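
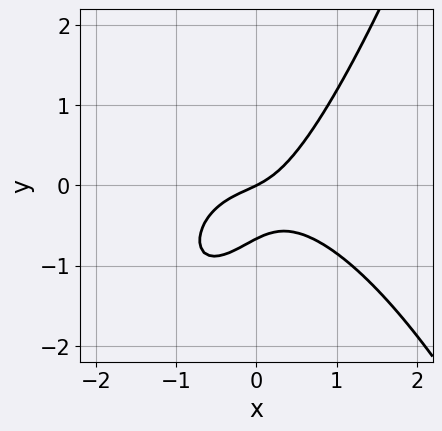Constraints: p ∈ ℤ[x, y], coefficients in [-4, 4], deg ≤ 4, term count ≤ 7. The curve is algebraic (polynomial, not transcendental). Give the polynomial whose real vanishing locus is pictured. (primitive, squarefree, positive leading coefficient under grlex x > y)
2*x^3 + 3*x*y - 3*y^2 + x - 2*y

Degree: no degree-2 curve has this shape, so deg p = 3.
From the axis intercepts and sections: it meets the y-axis at y = 0 (among the integer gridlines); one x-axis crossing is at x = 0.
Together with the visible shape, these determine p as stated.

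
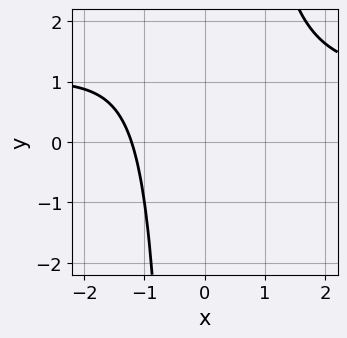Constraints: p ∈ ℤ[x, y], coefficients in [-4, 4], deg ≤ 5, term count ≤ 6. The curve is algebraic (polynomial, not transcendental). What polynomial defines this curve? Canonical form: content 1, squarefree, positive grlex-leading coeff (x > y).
x^3*y - x^3 - x - 3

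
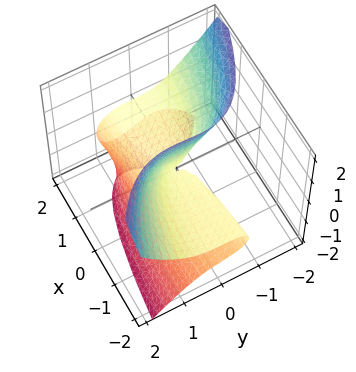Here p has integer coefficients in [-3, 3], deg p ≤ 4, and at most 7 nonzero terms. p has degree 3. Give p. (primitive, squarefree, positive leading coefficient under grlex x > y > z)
(a) Degree: a generic line meets the surface in up to 3 points, so deg p = 3.
(b) From the axis intercepts and sections: it meets the y-axis at y = 0 (among the integer gridlines); every point of the x-axis in the box is on the surface; one z-axis crossing is at z = 0.
(c) Together with the visible shape, these determine p as stated.

x*y*z + 3*x*z^2 + 3*y^3 + z^3 + 3*x*z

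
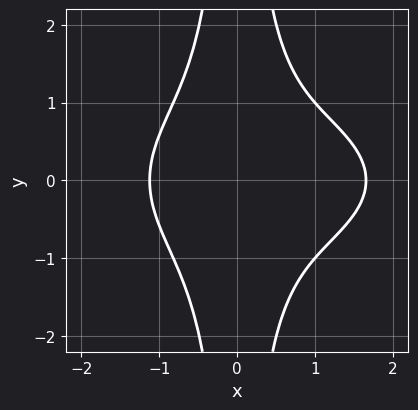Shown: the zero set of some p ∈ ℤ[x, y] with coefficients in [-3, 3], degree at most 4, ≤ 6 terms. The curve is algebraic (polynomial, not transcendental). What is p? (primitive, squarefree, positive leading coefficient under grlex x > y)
x^4 + 3*x^2*y^2 - x^3 - 3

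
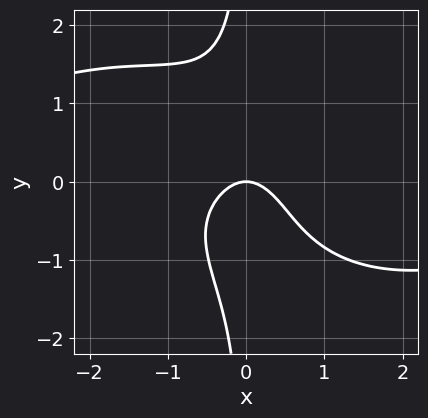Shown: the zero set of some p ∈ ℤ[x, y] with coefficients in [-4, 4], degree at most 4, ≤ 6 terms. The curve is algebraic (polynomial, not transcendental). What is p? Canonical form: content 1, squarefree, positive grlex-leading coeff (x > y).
x^3*y + x^2*y^2 + 2*x*y^3 + 3*x^2 + 2*y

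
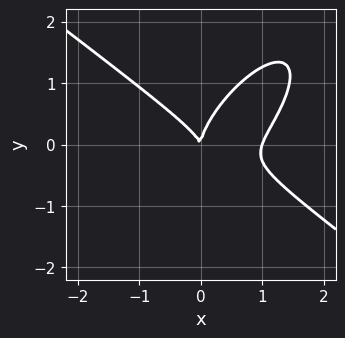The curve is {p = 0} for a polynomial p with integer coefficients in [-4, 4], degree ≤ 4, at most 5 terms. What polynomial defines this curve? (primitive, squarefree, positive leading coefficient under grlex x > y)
Degree: no degree-2 curve has this shape, so deg p = 3.
Reading off the gridlines: it meets the y-axis at y = 0 (among the integer gridlines); the x-axis gridline crossings are at x ∈ {0, 1}.
Fitting integer coefficients to these (and the overall shape) gives p.

3*x^3 - 3*x*y^2 + 3*y^3 - 3*x^2 - x*y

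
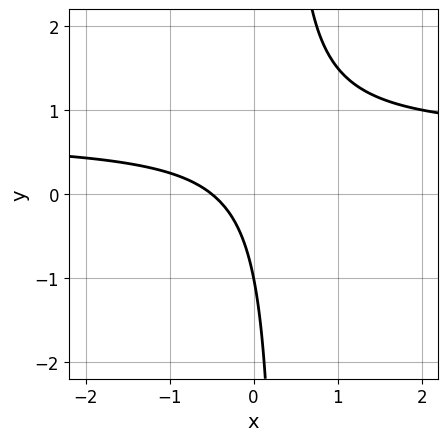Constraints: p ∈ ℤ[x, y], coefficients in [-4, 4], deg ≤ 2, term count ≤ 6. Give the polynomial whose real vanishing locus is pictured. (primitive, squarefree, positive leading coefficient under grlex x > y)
3*x*y - 2*x - y - 1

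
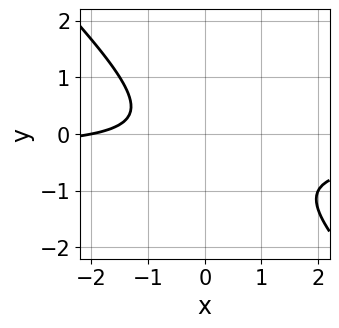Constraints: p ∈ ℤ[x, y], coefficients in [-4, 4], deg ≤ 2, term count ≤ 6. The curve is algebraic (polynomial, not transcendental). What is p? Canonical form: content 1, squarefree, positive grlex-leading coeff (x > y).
3*x*y + 3*y^2 + x + y + 2

deg p = 2.
From the visible intercepts: it crosses the x-axis at the gridline x = -2; it misses every integer gridline on the y-axis.
Putting this together gives p.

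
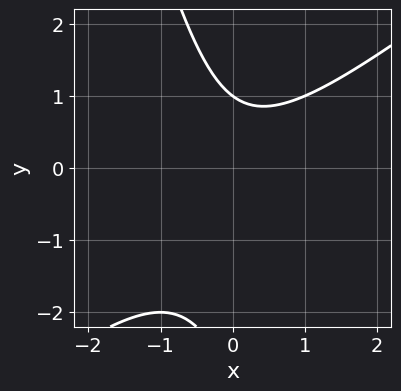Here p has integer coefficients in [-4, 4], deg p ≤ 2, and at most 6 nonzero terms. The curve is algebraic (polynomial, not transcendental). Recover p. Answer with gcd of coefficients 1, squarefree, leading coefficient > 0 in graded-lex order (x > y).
(a) Degree: no degree-1 curve has this shape, so deg p = 2.
(b) Against the integer gridlines: one y-axis crossing is at y = 1; it misses every integer gridline on the x-axis.
(c) Assembling these constraints gives the stated polynomial.

3*x^2 - 3*x*y - y^2 - 2*y + 3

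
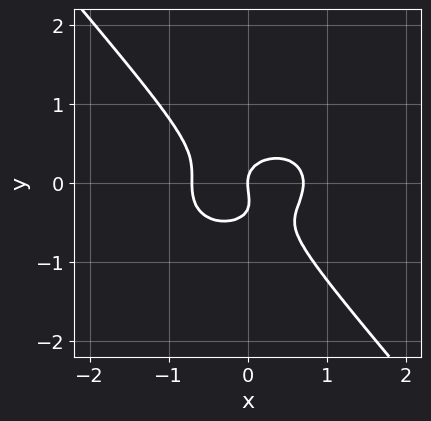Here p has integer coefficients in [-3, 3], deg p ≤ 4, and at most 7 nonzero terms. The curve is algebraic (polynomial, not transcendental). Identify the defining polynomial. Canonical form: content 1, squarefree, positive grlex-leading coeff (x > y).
2*x^3 + 2*x*y^2 + 3*y^3 + y^2 - x

First, deg p = 3. A generic line meets the curve in up to 3 points.
Next, checking where it meets the axes: one x-axis crossing is at x = 0; one y-axis crossing is at y = 0.
Finally, together with the visible shape, these determine p as stated.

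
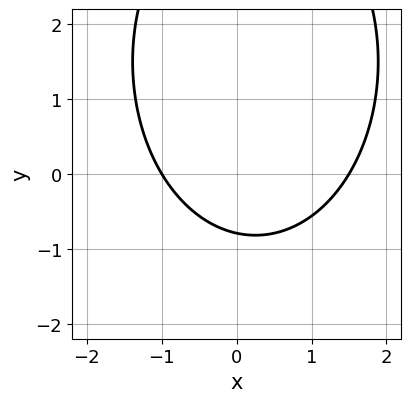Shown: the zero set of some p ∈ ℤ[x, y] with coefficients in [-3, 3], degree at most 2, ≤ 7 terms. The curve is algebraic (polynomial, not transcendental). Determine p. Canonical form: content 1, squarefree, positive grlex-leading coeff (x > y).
2*x^2 + y^2 - x - 3*y - 3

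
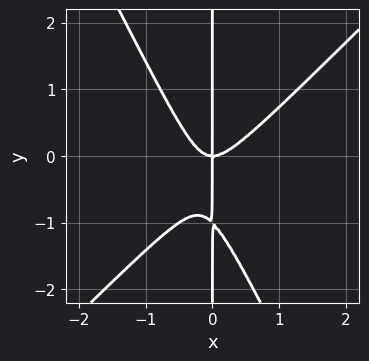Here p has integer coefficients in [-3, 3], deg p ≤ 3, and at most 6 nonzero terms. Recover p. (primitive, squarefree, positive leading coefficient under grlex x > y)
2*x^3 - x^2*y - x*y^2 - x*y

1. deg p = 3. The shape is more complex than any degree-2 curve.
2. Reading off the gridlines: the visible y-axis segment lies entirely on the curve; it meets the x-axis at x = 0 (among the integer gridlines).
3. Together with the visible shape, these determine p as stated.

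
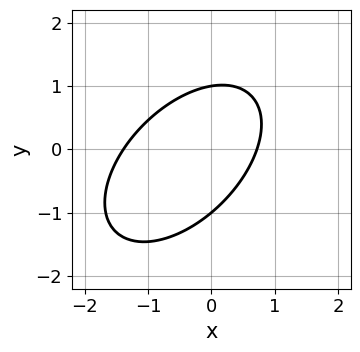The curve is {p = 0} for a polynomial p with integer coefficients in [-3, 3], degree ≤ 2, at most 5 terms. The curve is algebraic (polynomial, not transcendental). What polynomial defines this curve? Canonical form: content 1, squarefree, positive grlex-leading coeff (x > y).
The degree is 2 — the shape is more complex than any degree-1 curve.
Reading off the gridlines: the y-axis gridline crossings are at y ∈ {-1, 1}.
Together with the visible shape, these determine p as stated.

3*x^2 - 3*x*y + 3*y^2 + 2*x - 3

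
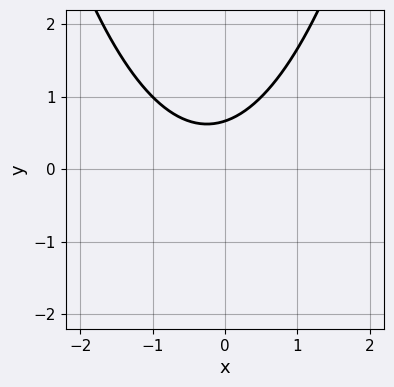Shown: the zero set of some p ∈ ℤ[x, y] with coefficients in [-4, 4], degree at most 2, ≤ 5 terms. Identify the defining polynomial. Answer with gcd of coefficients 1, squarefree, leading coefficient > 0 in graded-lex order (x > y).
2*x^2 + x - 3*y + 2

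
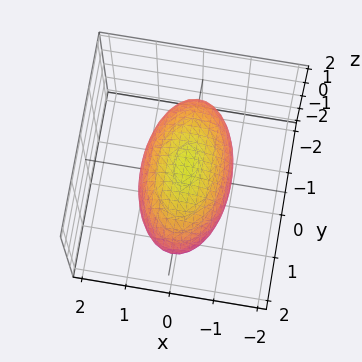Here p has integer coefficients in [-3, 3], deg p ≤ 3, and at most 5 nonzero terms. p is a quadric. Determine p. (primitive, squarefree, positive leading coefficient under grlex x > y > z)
(a) The degree is 2 — a closed, bounded, convex surface; a quadric.
(b) Symmetries: the y ↦ −y reflection is a symmetry, so y appears only in even powers; it's symmetric under x → −x, forcing even powers of x; mirror symmetry z ↦ −z ⇒ only even powers of z.
(c) Checking where it meets the axes: among the integer gridlines, it crosses the z-axis at z ∈ {-1, 1}; among the integer gridlines, it crosses the x-axis at x ∈ {-1, 1}.
(d) Assembling these constraints gives the stated polynomial.

3*x^2 + y^2 + 3*z^2 - 3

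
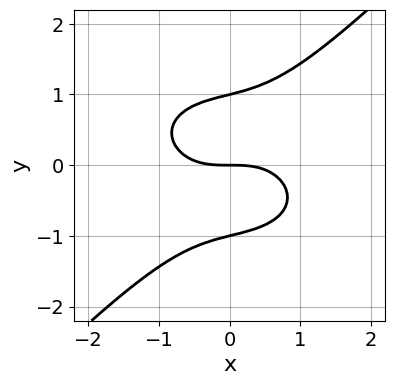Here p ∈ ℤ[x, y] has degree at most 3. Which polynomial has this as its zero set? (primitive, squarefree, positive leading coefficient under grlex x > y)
The degree is 3 — no degree-2 curve has this shape.
Checking where it meets the axes: it crosses the x-axis at the gridline x = 0; the y-axis gridline crossings are at y ∈ {-1, 0, 1}.
These observations pin down the coefficients.

x^3 + x*y^2 - 2*y^3 + 2*y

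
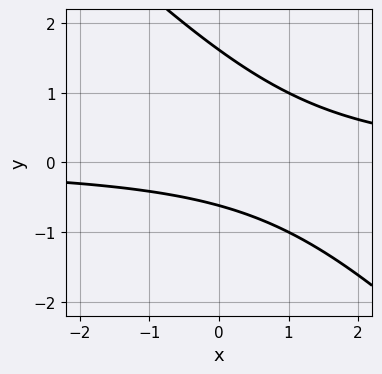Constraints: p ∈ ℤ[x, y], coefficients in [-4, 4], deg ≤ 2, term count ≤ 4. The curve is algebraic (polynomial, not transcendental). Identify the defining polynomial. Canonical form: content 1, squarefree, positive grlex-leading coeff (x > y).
x*y + y^2 - y - 1

The degree is 2 — no degree-1 curve has this shape.
Observable constraints: it misses every integer gridline on the x-axis.
The integer polynomial consistent with all of this is the stated p.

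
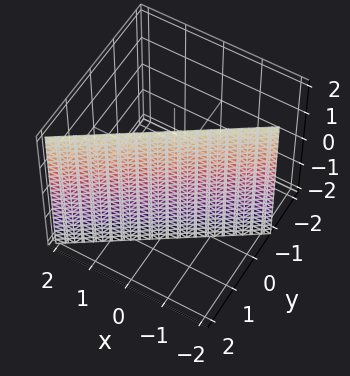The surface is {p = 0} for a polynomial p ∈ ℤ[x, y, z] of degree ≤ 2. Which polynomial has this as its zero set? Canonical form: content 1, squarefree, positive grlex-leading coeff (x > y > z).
(a) deg p = 1. Every cross-section is a straight line — this is a plane.
(b) Observable constraints: the surface avoids every integer z-axis point in the box; it meets the x-axis at x = -1 (among the integer gridlines).
(c) These observations pin down the coefficients.

2*x - 3*y + 2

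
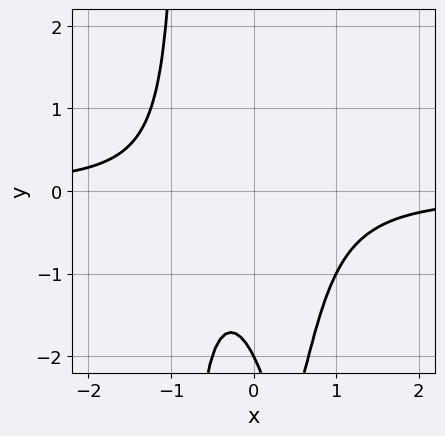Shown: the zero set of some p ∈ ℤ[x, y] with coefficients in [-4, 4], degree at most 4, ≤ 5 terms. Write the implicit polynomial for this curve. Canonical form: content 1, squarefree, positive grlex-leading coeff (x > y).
1. deg p = 4. The shape is more complex than any degree-3 curve.
2. Reading off the gridlines: it crosses the y-axis at the gridline y = -2; it misses every integer gridline on the x-axis.
3. Fitting integer coefficients to these (and the overall shape) gives p.

3*x^3*y + x^2 - x*y + y + 2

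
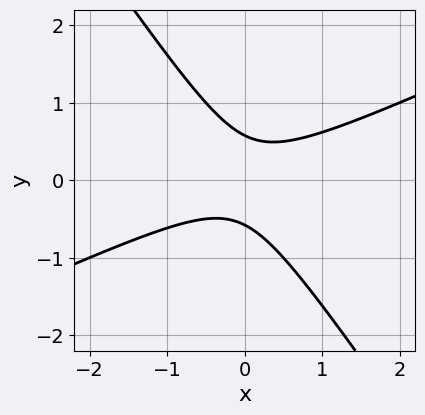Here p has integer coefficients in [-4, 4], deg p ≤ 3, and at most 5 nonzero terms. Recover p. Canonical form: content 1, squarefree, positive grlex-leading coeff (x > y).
2*x^2 - 3*x*y - 3*y^2 + 1

(a) The degree is 2 — a generic line meets the curve in up to 2 points.
(b) Observable constraints: it misses every integer gridline on the x-axis.
(c) Solving for integer coefficients yields p as stated.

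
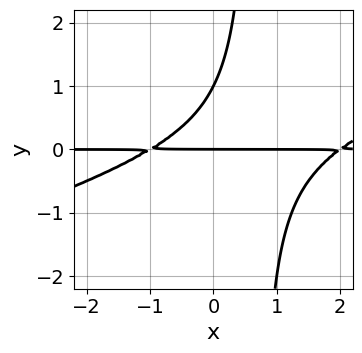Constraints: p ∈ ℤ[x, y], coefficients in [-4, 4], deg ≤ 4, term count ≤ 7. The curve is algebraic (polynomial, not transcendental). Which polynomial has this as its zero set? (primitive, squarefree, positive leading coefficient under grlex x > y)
(a) The degree is 3 — the shape is more complex than any degree-2 curve.
(b) From the axis intercepts and sections: among the integer gridlines, it crosses the y-axis at y ∈ {0, 1}; the visible x-axis segment lies entirely on the curve.
(c) The integer polynomial consistent with all of this is the stated p.

x^2*y - 3*x*y^2 - x*y + 2*y^2 - 2*y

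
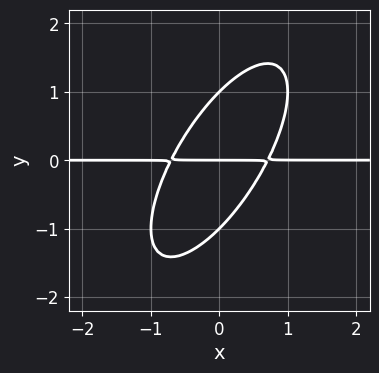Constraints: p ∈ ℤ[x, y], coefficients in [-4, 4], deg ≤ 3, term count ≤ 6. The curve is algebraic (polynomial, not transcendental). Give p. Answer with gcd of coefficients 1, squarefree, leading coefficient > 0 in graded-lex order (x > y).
(a) The degree is 3 — no degree-2 curve has this shape.
(b) From the visible intercepts: the y-axis gridline crossings are at y ∈ {-1, 0, 1}; the visible x-axis segment lies entirely on the curve.
(c) Fitting integer coefficients to these (and the overall shape) gives p.

2*x^2*y - 2*x*y^2 + y^3 - y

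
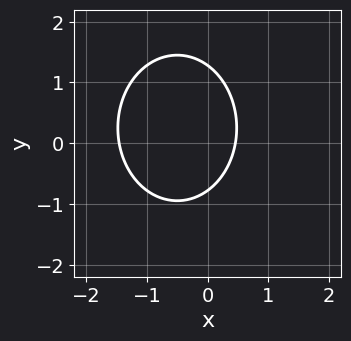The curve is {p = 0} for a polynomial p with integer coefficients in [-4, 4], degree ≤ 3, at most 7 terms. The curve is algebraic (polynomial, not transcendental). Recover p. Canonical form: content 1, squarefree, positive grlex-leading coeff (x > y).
3*x^2 + 2*y^2 + 3*x - y - 2

1. deg p = 2. A generic line meets the curve in up to 2 points.
2. Matching integer coefficients to the picture gives p.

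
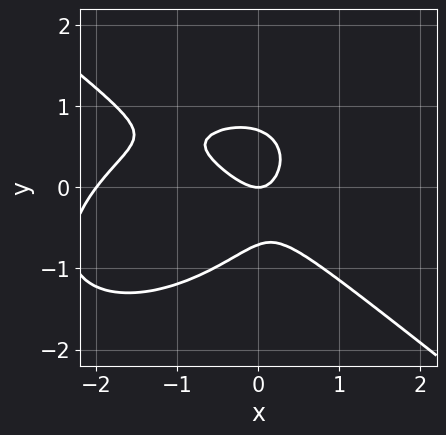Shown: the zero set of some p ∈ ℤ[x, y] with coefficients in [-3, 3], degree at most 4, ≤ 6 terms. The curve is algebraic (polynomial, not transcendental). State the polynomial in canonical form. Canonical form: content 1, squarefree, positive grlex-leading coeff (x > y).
x^3 + 2*y^3 + 2*x^2 + x*y - y

(a) Degree: the shape is more complex than any degree-2 curve, so deg p = 3.
(b) From the axis intercepts and sections: the x-axis gridline crossings are at x ∈ {-2, 0}; it crosses the y-axis at the gridline y = 0.
(c) Together with the visible shape, these determine p as stated.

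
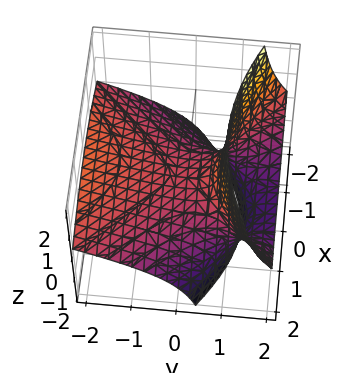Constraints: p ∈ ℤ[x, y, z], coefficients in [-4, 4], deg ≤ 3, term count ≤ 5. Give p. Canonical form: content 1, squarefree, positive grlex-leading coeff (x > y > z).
First, the degree is 2 — a generic line meets the surface in up to 2 points.
Next, observable constraints: it meets the y-axis at y = 0 (among the integer gridlines); it meets the z-axis at z = 0 (among the integer gridlines); it crosses the x-axis at the gridline x = 0.
Finally, assembling these constraints gives the stated polynomial.

x^2 - y^2 - 3*y*z + 3*z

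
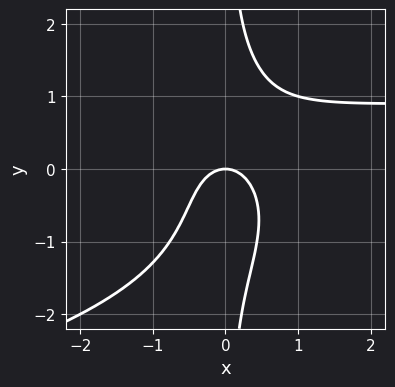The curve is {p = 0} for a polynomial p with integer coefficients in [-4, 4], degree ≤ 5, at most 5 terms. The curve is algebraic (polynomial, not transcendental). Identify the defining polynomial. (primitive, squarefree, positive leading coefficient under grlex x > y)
2*x*y^3 + 3*x^2*y - 3*x^2 - 2*y

The degree is 4 — a generic line meets the curve in up to 4 points.
Checking where it meets the axes: it meets the y-axis at y = 0 (among the integer gridlines); one x-axis crossing is at x = 0.
Fitting integer coefficients to these (and the overall shape) gives p.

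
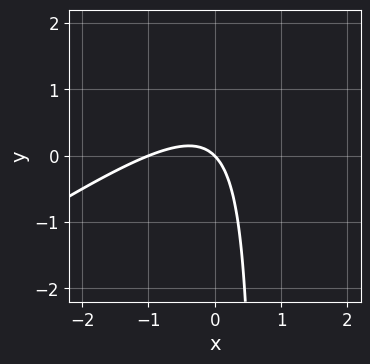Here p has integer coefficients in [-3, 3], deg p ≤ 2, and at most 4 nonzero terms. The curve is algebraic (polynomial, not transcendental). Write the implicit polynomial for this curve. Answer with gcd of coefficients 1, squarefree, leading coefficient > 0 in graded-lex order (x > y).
The degree is 2 — a generic line meets the curve in up to 2 points.
Checking where it meets the axes: one y-axis crossing is at y = 0; the x-axis gridline crossings are at x ∈ {-1, 0}.
Fitting integer coefficients to these (and the overall shape) gives p.

2*x^2 - 3*x*y + 2*x + 2*y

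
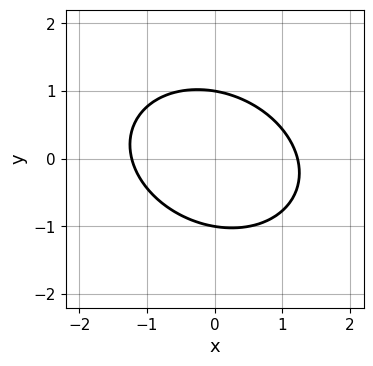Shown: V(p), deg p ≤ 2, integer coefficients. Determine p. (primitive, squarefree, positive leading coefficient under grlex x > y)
First, degree: the shape is more complex than any degree-1 curve, so deg p = 2.
Then, observable constraints: among the integer gridlines, it crosses the y-axis at y ∈ {-1, 1}.
Finally, matching integer coefficients to the picture gives p.

2*x^2 + x*y + 3*y^2 - 3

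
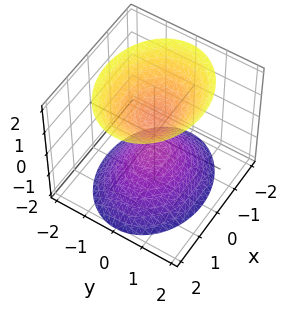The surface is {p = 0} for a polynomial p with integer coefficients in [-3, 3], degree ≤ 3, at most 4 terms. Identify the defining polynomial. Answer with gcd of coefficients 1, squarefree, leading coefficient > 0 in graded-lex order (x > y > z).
2*x^2 + 3*y^2 - 2*z^2 + 1

There are 2 components. Treating them together as one polynomial.
The degree is 2 — two sheets facing apart; a quadric.
Symmetries: mirror symmetry y ↦ −y ⇒ only even powers of y; mirror symmetry x ↦ −x ⇒ only even powers of x; it's symmetric under z → −z, forcing even powers of z.
From the visible intercepts: it misses every integer gridline on the y-axis; no x-intercept at any integer in the box.
Fitting integer coefficients to these (and the overall shape) gives p.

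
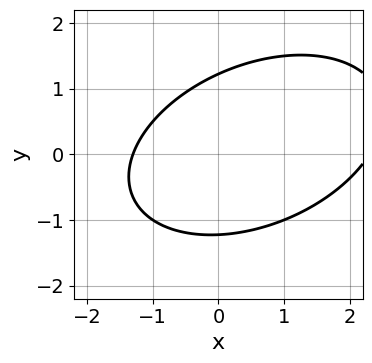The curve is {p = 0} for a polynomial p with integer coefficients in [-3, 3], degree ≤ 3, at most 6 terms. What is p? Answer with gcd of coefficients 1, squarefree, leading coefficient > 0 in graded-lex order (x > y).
x^2 - x*y + 2*y^2 - x - 3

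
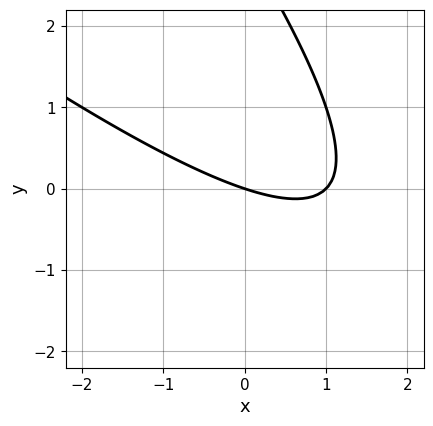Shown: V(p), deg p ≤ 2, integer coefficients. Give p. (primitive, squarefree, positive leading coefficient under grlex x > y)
Degree: the shape is more complex than any degree-1 curve, so deg p = 2.
Against the integer gridlines: the x-axis gridline crossings are at x ∈ {0, 1}; one y-axis crossing is at y = 0.
Assembling these constraints gives the stated polynomial.

x^2 + 2*x*y + y^2 - x - 3*y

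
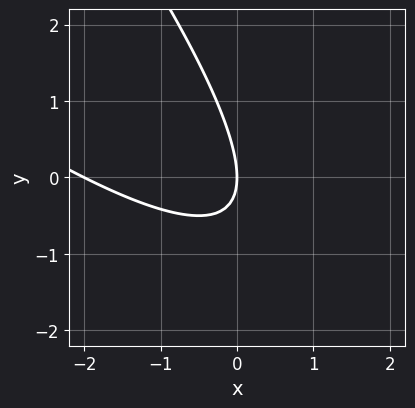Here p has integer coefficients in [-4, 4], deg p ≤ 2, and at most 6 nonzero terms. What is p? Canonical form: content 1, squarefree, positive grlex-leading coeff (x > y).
1. The degree is 2 — a generic line meets the curve in up to 2 points.
2. From the axis intercepts and sections: one y-axis crossing is at y = 0; the x-axis gridline crossings are at x ∈ {-2, 0}.
3. Solving for integer coefficients yields p as stated.

x^2 + 2*x*y + y^2 + 2*x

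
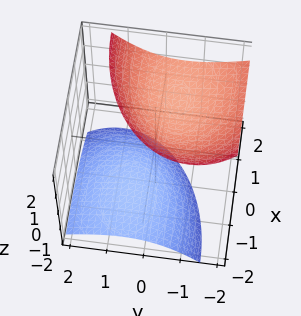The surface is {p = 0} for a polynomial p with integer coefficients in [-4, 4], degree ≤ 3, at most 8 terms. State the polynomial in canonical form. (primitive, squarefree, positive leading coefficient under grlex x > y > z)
(a) The picture has 2 separate pieces. They look like related sheets of one shape, so recover p as a whole.
(b) The degree is 2 — no degree-1 surface has this shape.
(c) Against the integer gridlines: no y-intercept at any integer in the box; it misses every integer gridline on the x-axis.
(d) Together with the visible shape, these determine p as stated.

x^2 - 2*x*z + 2*y^2 + 2*y*z - 2*z^2 + 3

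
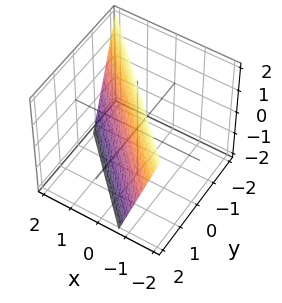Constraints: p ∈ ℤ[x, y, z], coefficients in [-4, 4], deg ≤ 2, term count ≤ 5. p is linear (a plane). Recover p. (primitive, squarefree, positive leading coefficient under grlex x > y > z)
3*x + 3*y + z - 2

1. The degree is 1 — the surface is flat (a plane).
2. Against the integer gridlines: it crosses the z-axis at the gridline z = 2.
3. The integer polynomial consistent with all of this is the stated p.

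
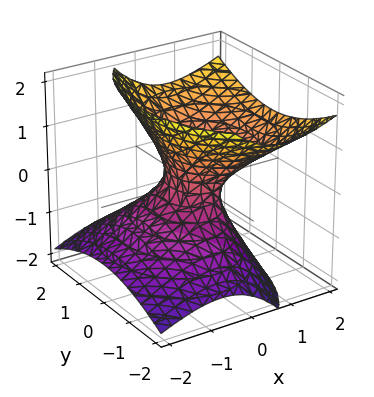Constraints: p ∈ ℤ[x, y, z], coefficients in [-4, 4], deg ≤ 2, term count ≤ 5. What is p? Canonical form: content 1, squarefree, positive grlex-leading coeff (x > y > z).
3*x^2 - 3*x*z + 2*y^2 - 3*z^2 - 1

deg p = 2. A generic line meets the surface in up to 2 points.
From the axis intercepts and sections: it misses every integer gridline on the z-axis.
Fitting integer coefficients to these (and the overall shape) gives p.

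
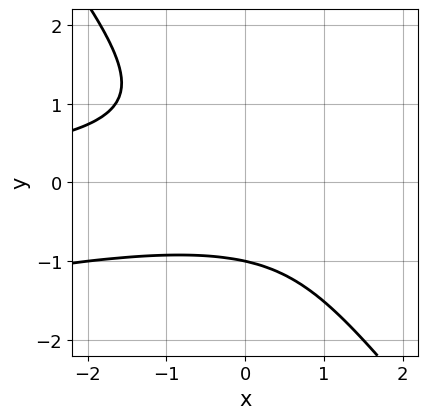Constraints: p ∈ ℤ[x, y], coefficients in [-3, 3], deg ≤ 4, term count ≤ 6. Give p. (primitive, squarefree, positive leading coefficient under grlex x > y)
x^2*y - 3*x*y^2 - 3*y^3 + x - 3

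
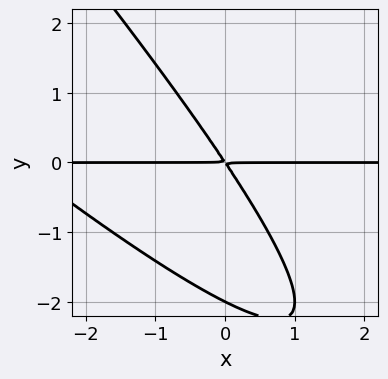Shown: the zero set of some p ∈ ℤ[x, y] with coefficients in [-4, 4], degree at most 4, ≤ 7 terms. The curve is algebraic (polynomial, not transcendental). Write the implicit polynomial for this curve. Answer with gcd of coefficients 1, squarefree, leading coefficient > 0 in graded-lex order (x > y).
The degree is 3 — a generic line meets the curve in up to 3 points.
From the axis intercepts and sections: it meets the y-axis at y = -2 (among the integer gridlines); every point of the x-axis in the box is on the curve.
Fitting integer coefficients to these (and the overall shape) gives p.

x^2*y + 2*x*y^2 + y^3 + 3*x*y + 2*y^2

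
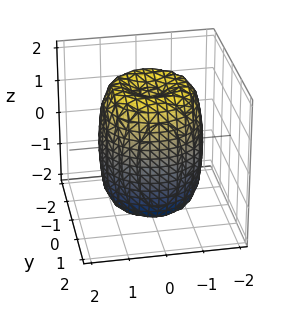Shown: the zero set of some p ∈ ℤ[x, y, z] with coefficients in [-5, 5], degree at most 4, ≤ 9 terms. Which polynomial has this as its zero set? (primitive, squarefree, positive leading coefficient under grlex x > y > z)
First, deg p = 4.
Then, symmetries: every cross-section ⟂ z is a circle, so x, y appear only via x² + y².
Next, from the axis intercepts and sections: a circular section at z = -1 has radius between 1 and 2.
Finally, these observations pin down the coefficients.

2*x^4 + 4*x^2*y^2 + 2*y^4 - 3*x^2 - 3*y^2 + z^2 - 2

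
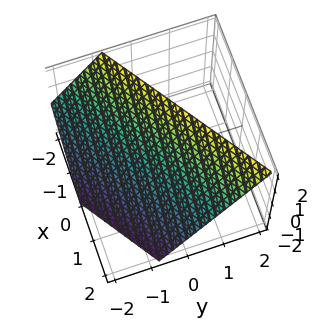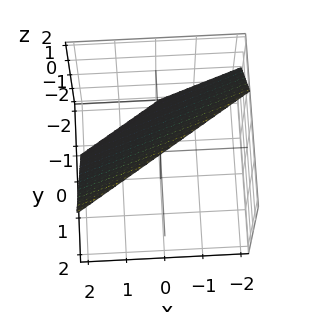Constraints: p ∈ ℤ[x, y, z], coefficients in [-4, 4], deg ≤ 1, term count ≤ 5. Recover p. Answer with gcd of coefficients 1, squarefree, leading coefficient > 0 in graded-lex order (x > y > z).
(a) The degree is 1 — the surface is flat (a plane).
(b) Checking where it meets the axes: it crosses the z-axis at the gridline z = 1; it meets the x-axis at x = 1 (among the integer gridlines).
(c) Fitting integer coefficients to these (and the overall shape) gives p.

2*x - 3*y + 2*z - 2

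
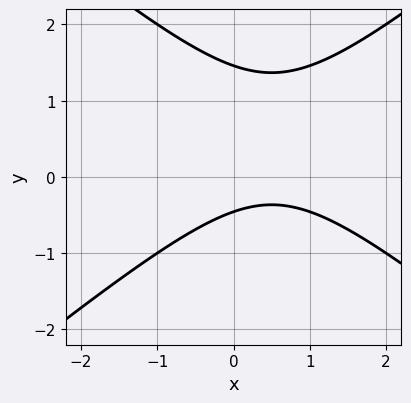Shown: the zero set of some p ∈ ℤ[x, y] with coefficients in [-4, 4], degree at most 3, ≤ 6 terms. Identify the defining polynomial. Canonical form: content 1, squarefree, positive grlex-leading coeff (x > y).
Degree: the shape is more complex than any degree-1 curve, so deg p = 2.
From the visible intercepts: no x-intercept at any integer in the box.
These observations pin down the coefficients.

2*x^2 - 3*y^2 - 2*x + 3*y + 2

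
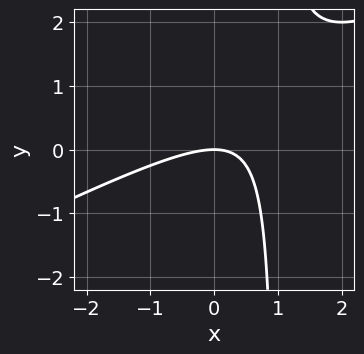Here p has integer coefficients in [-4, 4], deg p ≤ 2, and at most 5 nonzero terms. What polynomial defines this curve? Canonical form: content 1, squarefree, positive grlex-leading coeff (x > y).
1. Degree: no degree-1 curve has this shape, so deg p = 2.
2. Checking where it meets the axes: one y-axis crossing is at y = 0; one x-axis crossing is at x = 0.
3. Assembling these constraints gives the stated polynomial.

x^2 - 2*x*y + 2*y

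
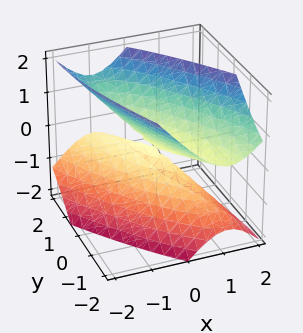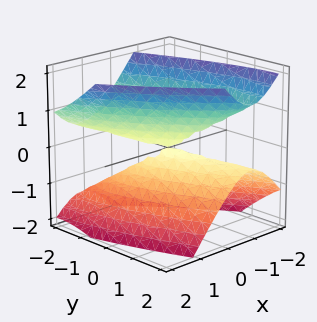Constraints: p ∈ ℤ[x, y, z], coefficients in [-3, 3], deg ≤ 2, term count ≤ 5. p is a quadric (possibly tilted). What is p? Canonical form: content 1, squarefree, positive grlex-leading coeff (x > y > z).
There are 2 components.
The degree is 2 — a generic line meets the surface in up to 2 points.
Checking where it meets the axes: it crosses the y-axis at the gridline y = 0; one x-axis crossing is at x = 0; it meets the z-axis at z = 0 (among the integer gridlines).
Assembling these constraints gives the stated polynomial.

3*x^2 + 3*x*y + y^2 + y*z - 2*z^2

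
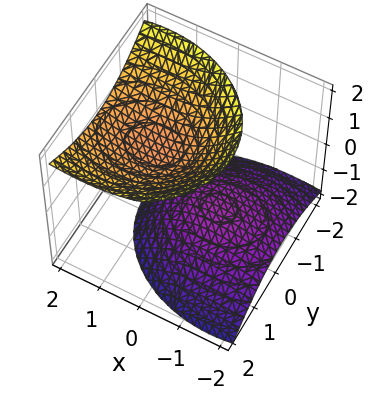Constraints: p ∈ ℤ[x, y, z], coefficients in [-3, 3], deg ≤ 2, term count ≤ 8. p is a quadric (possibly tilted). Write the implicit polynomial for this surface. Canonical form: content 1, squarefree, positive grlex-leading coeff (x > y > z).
1. There are 2 components. Treating them together as one polynomial.
2. Degree: no degree-1 surface has this shape, so deg p = 2.
3. Observable constraints: among the integer gridlines, it crosses the z-axis at z ∈ {-1, 1}; it misses every integer gridline on the y-axis; the surface avoids every integer x-axis point in the box.
4. Assembling these constraints gives the stated polynomial.

2*x^2 - 3*x*z + 3*y^2 - y*z - 3*z^2 + 3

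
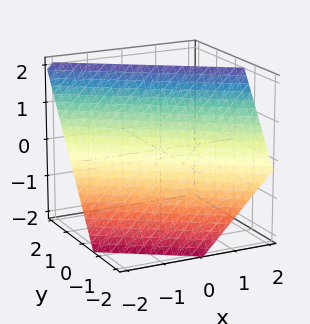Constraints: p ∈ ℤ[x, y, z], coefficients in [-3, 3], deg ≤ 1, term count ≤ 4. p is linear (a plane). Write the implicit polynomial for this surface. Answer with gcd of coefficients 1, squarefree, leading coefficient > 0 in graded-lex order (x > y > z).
1. The degree is 1 — every cross-section is a straight line — this is a plane.
2. Against the integer gridlines: it meets the z-axis at z = 1 (among the integer gridlines); one x-axis crossing is at x = -1.
3. Solving for integer coefficients yields p as stated.

2*x + 3*y - 2*z + 2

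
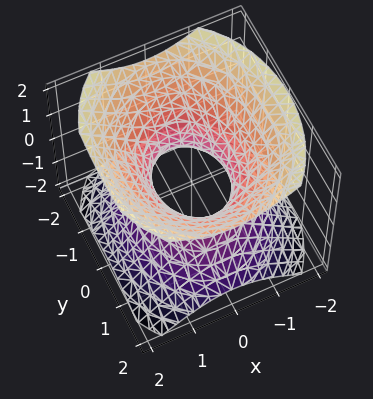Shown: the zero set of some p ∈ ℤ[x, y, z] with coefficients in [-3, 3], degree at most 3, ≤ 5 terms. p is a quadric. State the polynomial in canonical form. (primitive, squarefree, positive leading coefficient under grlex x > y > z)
3*x^2 + 2*y^2 - 3*z^2 - 2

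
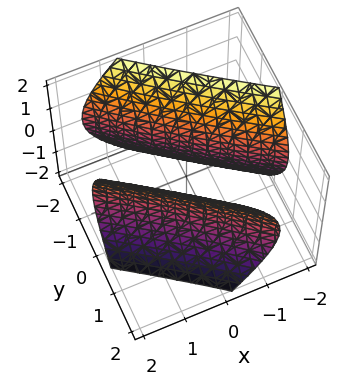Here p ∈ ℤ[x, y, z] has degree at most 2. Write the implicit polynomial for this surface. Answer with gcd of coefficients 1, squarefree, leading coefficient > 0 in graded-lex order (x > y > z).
x^2 + 3*x*y + 2*y^2 - z^2 - 2

I count 2 distinct pieces.
deg p = 2.
Reading off the gridlines: it misses every integer gridline on the z-axis; the y-axis gridline crossings are at y ∈ {-1, 1}.
Assembling these constraints gives the stated polynomial.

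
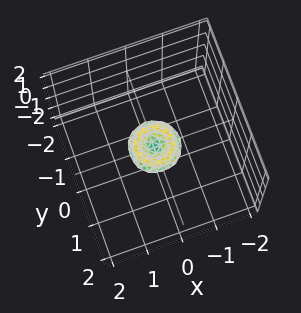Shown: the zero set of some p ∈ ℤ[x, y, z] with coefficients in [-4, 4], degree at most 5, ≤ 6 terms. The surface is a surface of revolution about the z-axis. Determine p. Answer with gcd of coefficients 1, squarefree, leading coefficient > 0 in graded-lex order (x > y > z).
Degree: a generic line meets the surface in up to 4 points, so deg p = 4.
Symmetries: rotational symmetry about the z-axis ⇒ p depends on x, y only through x² + y².
Against the integer gridlines: it crosses the z-axis at the gridline z = 0; it crosses the y-axis at the gridline y = 0; a circular section at z = 0 has radius between 0 and 1; it meets the x-axis at x = 0 (among the integer gridlines).
Fitting integer coefficients to these (and the overall shape) gives p.

2*x^4 + 4*x^2*y^2 + 2*y^4 - x^2 - y^2 + 2*z^2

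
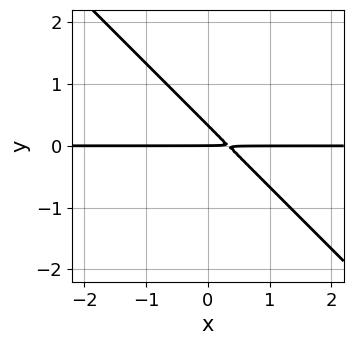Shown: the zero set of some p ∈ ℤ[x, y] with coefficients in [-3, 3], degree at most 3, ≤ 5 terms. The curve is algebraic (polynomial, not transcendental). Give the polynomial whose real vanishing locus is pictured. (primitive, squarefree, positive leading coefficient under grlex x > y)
3*x*y + 3*y^2 - y

(a) Degree: no degree-1 curve has this shape, so deg p = 2.
(b) Reading off the gridlines: every point of the x-axis in the box is on the curve; it meets the y-axis at y = 0 (among the integer gridlines).
(c) Putting this together gives p.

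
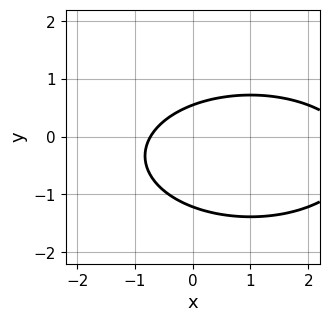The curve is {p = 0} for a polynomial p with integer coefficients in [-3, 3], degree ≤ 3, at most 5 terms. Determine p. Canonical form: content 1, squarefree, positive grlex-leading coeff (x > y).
Degree: no degree-1 curve has this shape, so deg p = 2.
Matching integer coefficients to the picture gives p.

x^2 + 3*y^2 - 2*x + 2*y - 2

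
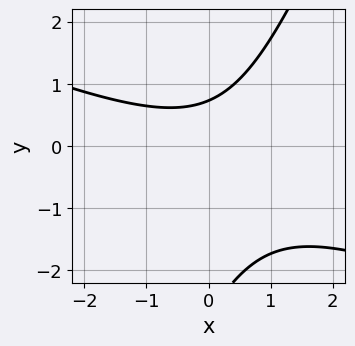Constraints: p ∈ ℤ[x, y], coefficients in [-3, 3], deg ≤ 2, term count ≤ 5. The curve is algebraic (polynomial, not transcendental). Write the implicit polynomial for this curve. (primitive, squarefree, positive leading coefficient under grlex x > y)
x^2 + 2*x*y - y^2 - 2*y + 2

1. deg p = 2. The shape is more complex than any degree-1 curve.
2. Checking where it meets the axes: it misses every integer gridline on the x-axis.
3. Putting this together gives p.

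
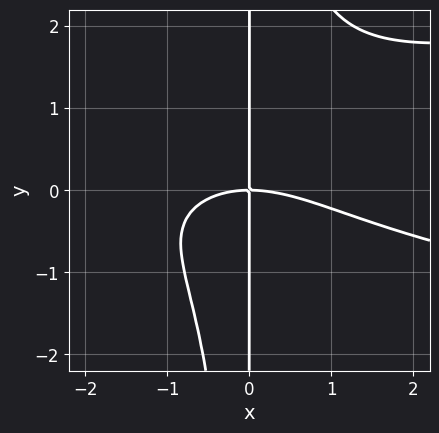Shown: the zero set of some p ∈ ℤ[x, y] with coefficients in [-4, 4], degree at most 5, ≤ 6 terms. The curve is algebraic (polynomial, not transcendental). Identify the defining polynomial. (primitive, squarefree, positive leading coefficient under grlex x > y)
Degree: a generic line meets the curve in up to 4 points, so deg p = 4.
Reading off the gridlines: it crosses the x-axis at the gridline x = 0; the visible y-axis segment lies entirely on the curve.
Together with the visible shape, these determine p as stated.

2*x^2*y^2 - x^3 - x^2*y - 3*x*y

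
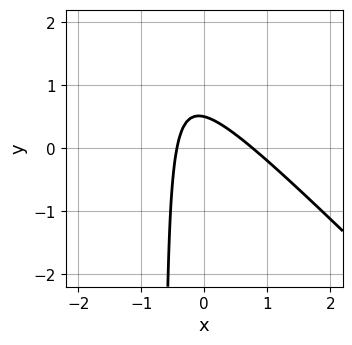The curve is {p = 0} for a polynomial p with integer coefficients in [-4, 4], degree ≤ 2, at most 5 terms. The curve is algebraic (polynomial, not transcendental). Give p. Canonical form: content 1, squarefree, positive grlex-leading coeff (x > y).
3*x^2 + 3*x*y - x + 2*y - 1

1. Degree: the shape is more complex than any degree-1 curve, so deg p = 2.
2. Putting this together gives p.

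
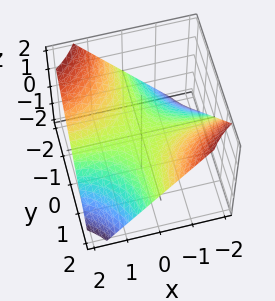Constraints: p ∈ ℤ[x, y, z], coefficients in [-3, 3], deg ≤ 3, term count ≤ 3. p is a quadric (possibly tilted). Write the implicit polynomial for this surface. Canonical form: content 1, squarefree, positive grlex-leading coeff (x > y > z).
2*x*y + 3*z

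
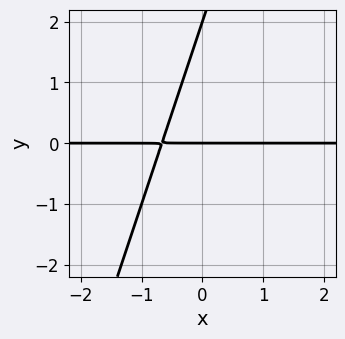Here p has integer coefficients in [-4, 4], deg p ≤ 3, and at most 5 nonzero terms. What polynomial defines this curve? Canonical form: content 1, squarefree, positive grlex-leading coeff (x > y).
deg p = 2.
Observable constraints: the y-axis gridline crossings are at y ∈ {0, 2}; every point of the x-axis in the box is on the curve.
Putting this together gives p.

3*x*y - y^2 + 2*y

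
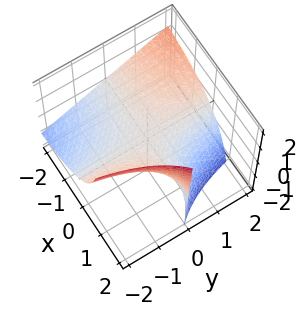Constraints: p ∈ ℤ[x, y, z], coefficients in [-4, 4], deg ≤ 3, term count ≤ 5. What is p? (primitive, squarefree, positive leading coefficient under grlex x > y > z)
x*y - x*z + 2*z

The degree is 2 — no degree-1 surface has this shape.
Checking where it meets the axes: every point of the y-axis in the box is on the surface; one z-axis crossing is at z = 0; every point of the x-axis in the box is on the surface.
These observations pin down the coefficients.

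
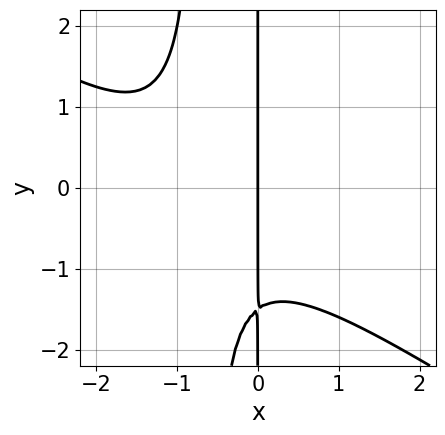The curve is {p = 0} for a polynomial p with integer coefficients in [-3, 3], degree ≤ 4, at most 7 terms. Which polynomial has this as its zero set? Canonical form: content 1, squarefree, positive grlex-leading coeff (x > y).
2*x^3 + 3*x^2*y + 3*x^2 + 2*x*y + 3*x

First, the degree is 3 — the shape is more complex than any degree-2 curve.
Then, observable constraints: the visible y-axis segment lies entirely on the curve; one x-axis crossing is at x = 0.
Finally, matching integer coefficients to the picture gives p.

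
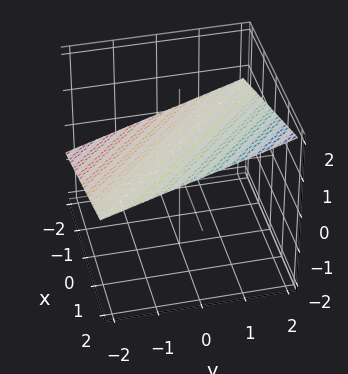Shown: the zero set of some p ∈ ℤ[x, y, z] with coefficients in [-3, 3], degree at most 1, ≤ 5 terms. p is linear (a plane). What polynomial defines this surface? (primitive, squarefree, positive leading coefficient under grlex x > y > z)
(a) Degree: the surface is flat (a plane), so deg p = 1.
(b) Observable constraints: it meets the y-axis at y = -2 (among the integer gridlines); one x-axis crossing is at x = -2.
(c) These observations pin down the coefficients.

x + y - 3*z + 2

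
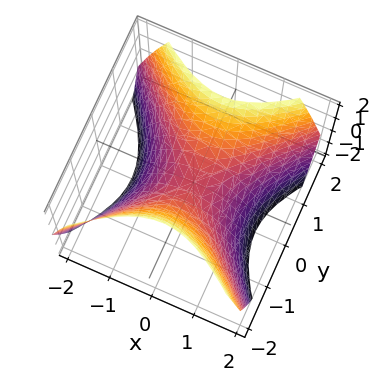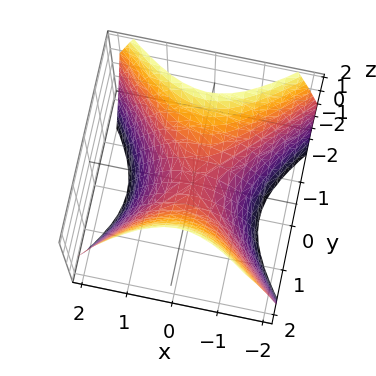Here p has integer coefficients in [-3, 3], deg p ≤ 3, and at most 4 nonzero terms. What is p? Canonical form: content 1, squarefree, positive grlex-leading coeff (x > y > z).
(a) Degree: a saddle surface; a quadric, so deg p = 2.
(b) Symmetries: it's symmetric under x → −x, forcing even powers of x; it's symmetric under y → −y, forcing even powers of y.
(c) Reading off the gridlines: one z-axis crossing is at z = 0; it crosses the x-axis at the gridline x = 0; one y-axis crossing is at y = 0.
(d) Matching integer coefficients to the picture gives p.

x^2 - y^2 + z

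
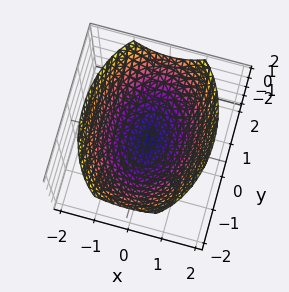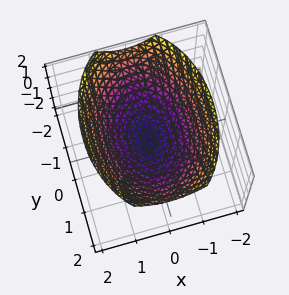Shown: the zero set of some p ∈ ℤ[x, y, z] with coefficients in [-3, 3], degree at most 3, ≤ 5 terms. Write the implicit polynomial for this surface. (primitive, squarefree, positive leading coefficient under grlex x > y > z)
2*x^2 + y^2 - 3*z

First, the degree is 2 — a paraboloid; a quadric.
Next, symmetries: the y ↦ −y reflection is a symmetry, so y appears only in even powers; mirror symmetry x ↦ −x ⇒ only even powers of x.
Next, observable constraints: one z-axis crossing is at z = 0; it crosses the y-axis at the gridline y = 0.
Finally, fitting integer coefficients to these (and the overall shape) gives p.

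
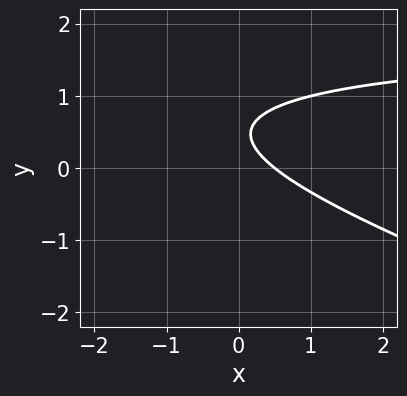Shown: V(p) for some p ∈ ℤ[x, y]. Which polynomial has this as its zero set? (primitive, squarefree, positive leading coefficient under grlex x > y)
1. The degree is 2 — no degree-1 curve has this shape.
2. From the visible intercepts: the curve avoids every integer y-axis point in the box.
3. Putting this together gives p.

x*y + 3*y^2 - 2*x - 3*y + 1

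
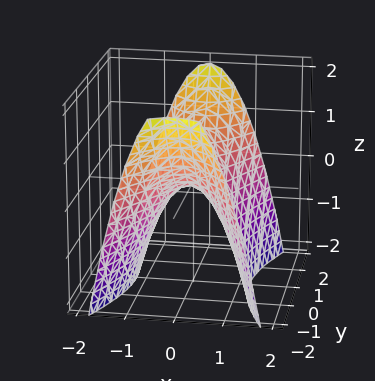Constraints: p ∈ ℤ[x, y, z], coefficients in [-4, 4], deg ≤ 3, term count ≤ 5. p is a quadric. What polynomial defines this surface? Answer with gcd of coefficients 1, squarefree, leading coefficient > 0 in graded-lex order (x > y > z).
3*x^2 - y^2 + 2*z

deg p = 2. A saddle surface; a quadric.
Symmetries: it's symmetric under y → −y, forcing even powers of y; the x ↦ −x reflection is a symmetry, so x appears only in even powers.
From the visible intercepts: one y-axis crossing is at y = 0; it crosses the x-axis at the gridline x = 0; it crosses the z-axis at the gridline z = 0.
Together with the visible shape, these determine p as stated.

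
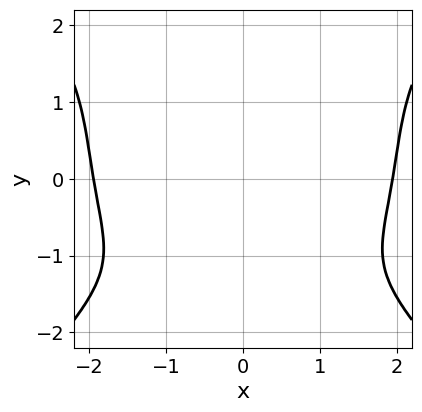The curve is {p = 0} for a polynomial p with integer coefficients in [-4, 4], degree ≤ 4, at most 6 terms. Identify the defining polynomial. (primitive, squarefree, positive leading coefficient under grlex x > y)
x^4 - y^4 - 3*x^2 - 3*y - 3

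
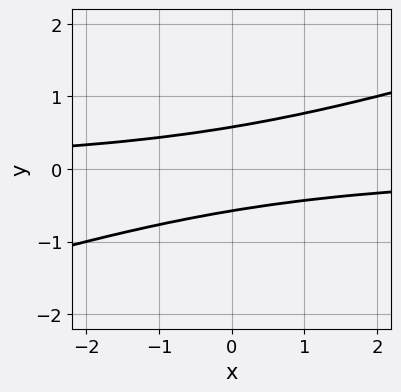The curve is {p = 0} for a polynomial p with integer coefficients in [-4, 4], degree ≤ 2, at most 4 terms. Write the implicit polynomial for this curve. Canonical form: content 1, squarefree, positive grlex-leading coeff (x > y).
First, deg p = 2. No degree-1 curve has this shape.
Then, observable constraints: the curve avoids every integer x-axis point in the box.
Finally, matching integer coefficients to the picture gives p.

x*y - 3*y^2 + 1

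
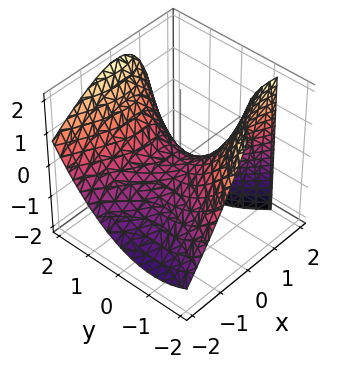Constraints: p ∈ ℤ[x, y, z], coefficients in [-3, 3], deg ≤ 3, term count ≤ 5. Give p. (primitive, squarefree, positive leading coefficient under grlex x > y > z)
x^2 + x*y - x*z - y^2 + 2*z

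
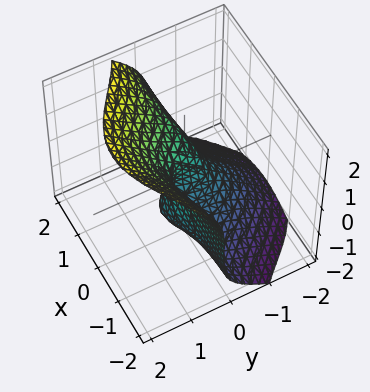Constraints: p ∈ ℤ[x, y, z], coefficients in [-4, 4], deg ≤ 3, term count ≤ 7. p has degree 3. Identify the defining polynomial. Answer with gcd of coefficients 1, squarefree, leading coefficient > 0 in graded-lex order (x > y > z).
2*x^2*y + y^3 - z^3 + y*z + x

(a) deg p = 3. A generic line meets the surface in up to 3 points.
(b) Reading off the gridlines: one z-axis crossing is at z = 0; it meets the y-axis at y = 0 (among the integer gridlines); one x-axis crossing is at x = 0.
(c) Solving for integer coefficients yields p as stated.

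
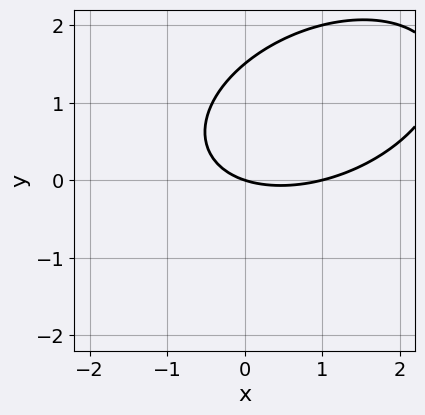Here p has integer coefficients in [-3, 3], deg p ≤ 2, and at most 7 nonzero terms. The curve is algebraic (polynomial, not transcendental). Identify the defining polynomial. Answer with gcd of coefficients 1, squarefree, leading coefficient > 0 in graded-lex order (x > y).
x^2 - x*y + 2*y^2 - x - 3*y

First, deg p = 2.
Then, observable constraints: the x-axis gridline crossings are at x ∈ {0, 1}; one y-axis crossing is at y = 0.
Finally, putting this together gives p.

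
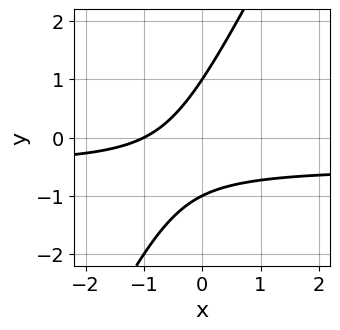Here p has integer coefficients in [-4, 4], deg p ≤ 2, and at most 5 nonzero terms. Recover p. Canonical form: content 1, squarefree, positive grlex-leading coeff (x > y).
First, deg p = 2.
Then, observable constraints: it meets the x-axis at x = -1 (among the integer gridlines); among the integer gridlines, it crosses the y-axis at y ∈ {-1, 1}.
Finally, these observations pin down the coefficients.

2*x*y - y^2 + x + 1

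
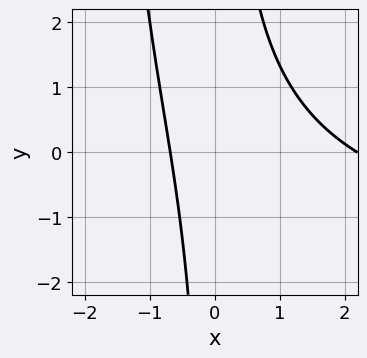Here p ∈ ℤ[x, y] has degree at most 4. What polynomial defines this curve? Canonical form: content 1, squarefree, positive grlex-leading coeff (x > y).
x^2*y + 2*x^2 + 2*x*y - 3*x - 3

(a) The degree is 3 — no degree-2 curve has this shape.
(b) From the visible intercepts: no y-intercept at any integer in the box.
(c) The integer polynomial consistent with all of this is the stated p.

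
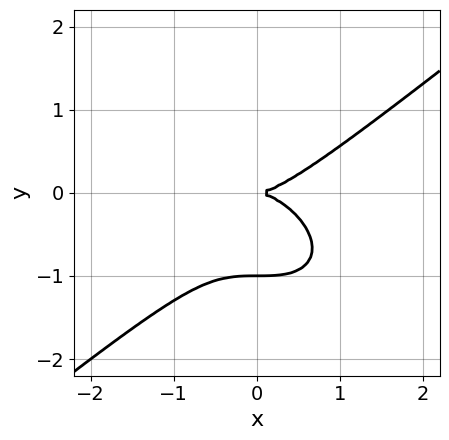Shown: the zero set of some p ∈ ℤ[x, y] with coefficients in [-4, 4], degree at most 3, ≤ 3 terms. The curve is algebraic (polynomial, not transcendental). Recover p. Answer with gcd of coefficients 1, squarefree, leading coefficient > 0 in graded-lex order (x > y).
x^3 - 2*y^3 - 2*y^2

(a) The degree is 3 — the shape is more complex than any degree-2 curve.
(b) From the axis intercepts and sections: it crosses the x-axis at the gridline x = 0; the y-axis gridline crossings are at y ∈ {-1, 0}.
(c) Matching integer coefficients to the picture gives p.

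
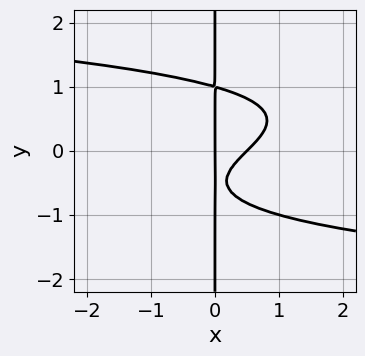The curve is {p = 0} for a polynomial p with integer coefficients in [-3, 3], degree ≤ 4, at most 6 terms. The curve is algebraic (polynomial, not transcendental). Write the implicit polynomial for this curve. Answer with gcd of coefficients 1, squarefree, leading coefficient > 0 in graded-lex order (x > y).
deg p = 4.
From the visible intercepts: it crosses the x-axis at the gridline x = 0; the visible y-axis segment lies entirely on the curve.
Matching integer coefficients to the picture gives p.

3*x*y^3 + 2*x^2 - 2*x*y - x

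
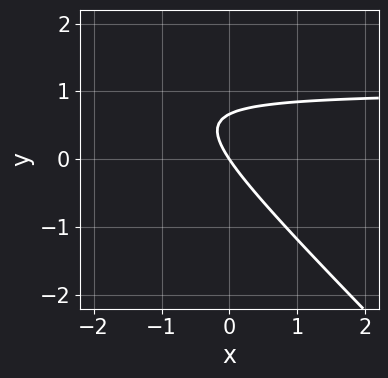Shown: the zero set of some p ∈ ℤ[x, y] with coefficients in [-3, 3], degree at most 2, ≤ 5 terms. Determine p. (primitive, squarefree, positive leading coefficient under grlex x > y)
First, the degree is 2 — the shape is more complex than any degree-1 curve.
Then, against the integer gridlines: it crosses the x-axis at the gridline x = 0; it crosses the y-axis at the gridline y = 0.
Finally, assembling these constraints gives the stated polynomial.

3*x*y + 3*y^2 - 3*x - 2*y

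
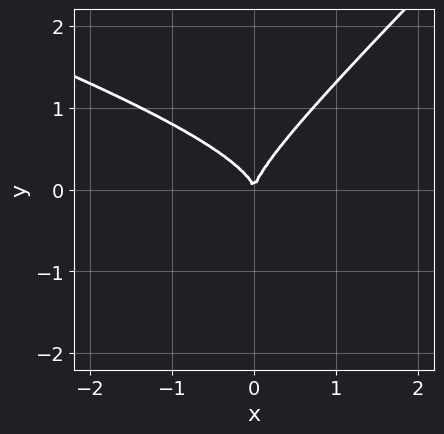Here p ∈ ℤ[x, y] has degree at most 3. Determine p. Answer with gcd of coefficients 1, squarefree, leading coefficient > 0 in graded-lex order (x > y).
(a) Degree: the shape is more complex than any degree-2 curve, so deg p = 3.
(b) Observable constraints: it meets the y-axis at y = 0 (among the integer gridlines); it meets the x-axis at x = 0 (among the integer gridlines).
(c) Together with the visible shape, these determine p as stated.

x^2*y + 2*x*y^2 - 3*y^3 + 2*x^2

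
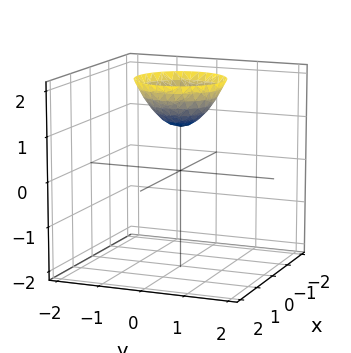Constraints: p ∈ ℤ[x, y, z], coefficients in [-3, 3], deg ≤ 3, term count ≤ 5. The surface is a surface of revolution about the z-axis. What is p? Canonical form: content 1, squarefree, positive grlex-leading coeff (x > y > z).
x^2 + y^2 - z + 1

1. The degree is 2 — the shape is more complex than any degree-1 surface.
2. By symmetry, the surface is invariant under rotation about z: p = q(x² + y², z).
3. From the axis intercepts and sections: one z-axis crossing is at z = 1; a circular section at z = 2 has radius exactly 1; it misses every integer gridline on the y-axis; no x-intercept at any integer in the box.
4. Assembling these constraints gives the stated polynomial.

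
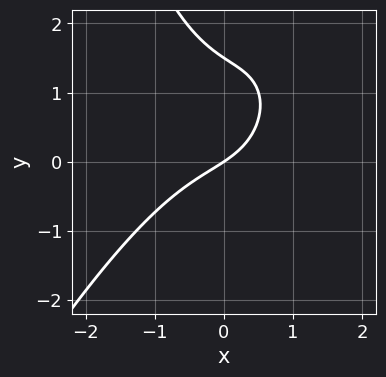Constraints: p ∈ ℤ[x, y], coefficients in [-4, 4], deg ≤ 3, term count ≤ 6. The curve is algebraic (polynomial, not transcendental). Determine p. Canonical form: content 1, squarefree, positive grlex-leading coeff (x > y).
2*x^3 - x^2*y + 2*y^2 + 2*x - 3*y

1. deg p = 3. The shape is more complex than any degree-2 curve.
2. Reading off the gridlines: it crosses the y-axis at the gridline y = 0; it meets the x-axis at x = 0 (among the integer gridlines).
3. Fitting integer coefficients to these (and the overall shape) gives p.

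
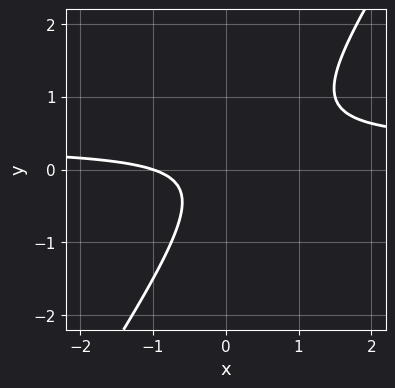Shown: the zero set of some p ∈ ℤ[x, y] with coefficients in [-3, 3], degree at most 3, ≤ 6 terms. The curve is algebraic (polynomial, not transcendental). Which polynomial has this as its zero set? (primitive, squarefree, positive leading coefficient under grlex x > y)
3*x*y - 2*y^2 - x - 1

The degree is 2 — the shape is more complex than any degree-1 curve.
Checking where it meets the axes: it crosses the x-axis at the gridline x = -1; no y-intercept at any integer in the box.
Putting this together gives p.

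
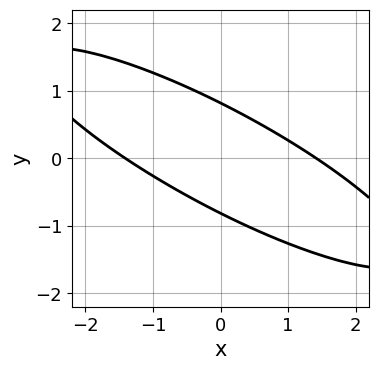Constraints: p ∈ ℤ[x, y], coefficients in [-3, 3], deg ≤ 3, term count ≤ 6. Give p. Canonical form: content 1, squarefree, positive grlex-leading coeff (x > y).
x^2 + 3*x*y + 3*y^2 - 2

First, deg p = 2. The shape is more complex than any degree-1 curve.
Finally, putting this together gives p.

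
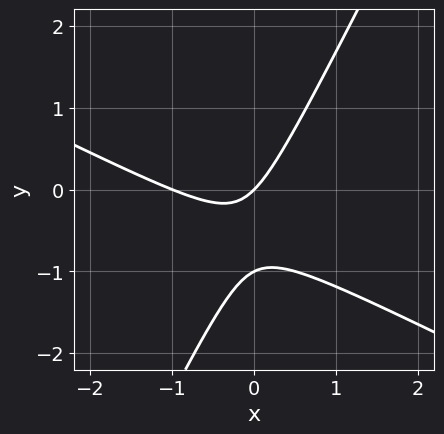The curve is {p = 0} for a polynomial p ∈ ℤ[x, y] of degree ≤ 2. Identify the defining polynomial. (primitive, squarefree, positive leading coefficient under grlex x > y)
First, degree: no degree-1 curve has this shape, so deg p = 2.
Then, checking where it meets the axes: the x-axis gridline crossings are at x ∈ {-1, 0}; the y-axis gridline crossings are at y ∈ {-1, 0}.
Finally, together with the visible shape, these determine p as stated.

2*x^2 + 3*x*y - 2*y^2 + 2*x - 2*y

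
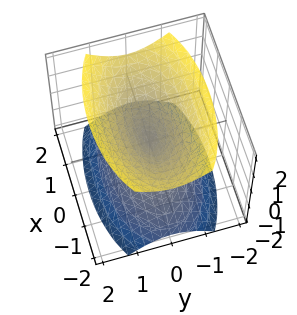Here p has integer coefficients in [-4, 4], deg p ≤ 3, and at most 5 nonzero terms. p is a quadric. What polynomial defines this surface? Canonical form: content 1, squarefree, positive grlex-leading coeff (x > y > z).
x^2 + 3*y^2 - 2*z^2

There are 2 components.
deg p = 2.
Symmetries: mirror symmetry y ↦ −y ⇒ only even powers of y; it's symmetric under z → −z, forcing even powers of z; the x ↦ −x reflection is a symmetry, so x appears only in even powers.
From the visible intercepts: one z-axis crossing is at z = 0; it meets the y-axis at y = 0 (among the integer gridlines).
Matching integer coefficients to the picture gives p.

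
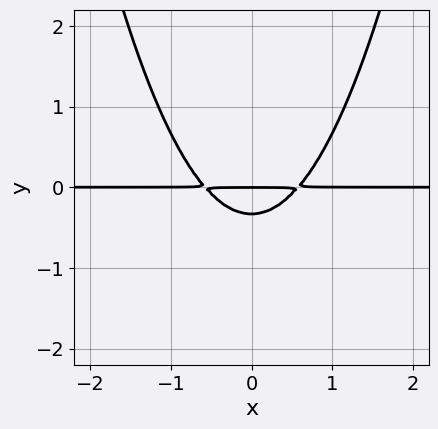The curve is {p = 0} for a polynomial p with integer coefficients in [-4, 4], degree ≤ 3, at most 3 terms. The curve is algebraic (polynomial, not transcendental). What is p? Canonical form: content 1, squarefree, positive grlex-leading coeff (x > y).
3*x^2*y - 3*y^2 - y

(a) Degree: the shape is more complex than any degree-2 curve, so deg p = 3.
(b) Symmetries: the x ↦ −x reflection is a symmetry, so x appears only in even powers.
(c) Reading off the gridlines: it meets the y-axis at y = 0 (among the integer gridlines); every point of the x-axis in the box is on the curve.
(d) Solving for integer coefficients yields p as stated.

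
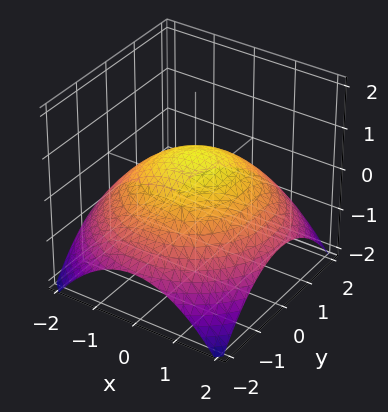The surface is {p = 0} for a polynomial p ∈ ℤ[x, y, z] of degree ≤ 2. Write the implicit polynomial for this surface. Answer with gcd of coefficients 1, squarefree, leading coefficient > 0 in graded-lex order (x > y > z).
x^2 + y^2 + 3*z - 2

(a) The degree is 2 — a generic line meets the surface in up to 2 points.
(b) Symmetry: the z-axis is an axis of rotation, so x and y enter only as x² + y².
(c) Observable constraints: a circular section at z = 0 has radius between 1 and 2.
(d) Together with the visible shape, these determine p as stated.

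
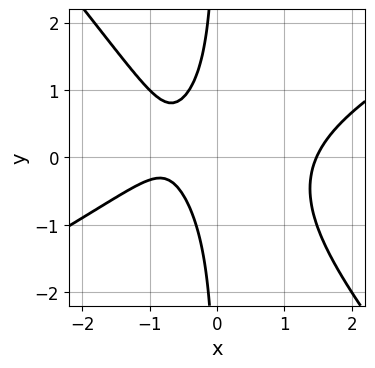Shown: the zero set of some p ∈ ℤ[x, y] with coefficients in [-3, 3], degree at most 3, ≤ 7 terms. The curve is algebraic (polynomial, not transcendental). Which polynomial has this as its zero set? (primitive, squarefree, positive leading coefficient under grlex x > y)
2*x^3 - 2*x^2*y - 3*x*y^2 - 3*x - 2

First, the degree is 3 — a generic line meets the curve in up to 3 points.
Next, observable constraints: it misses every integer gridline on the y-axis.
Finally, putting this together gives p.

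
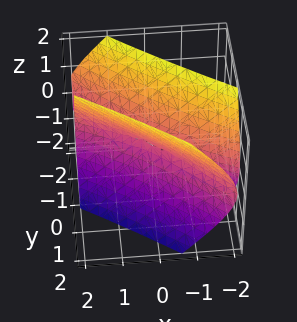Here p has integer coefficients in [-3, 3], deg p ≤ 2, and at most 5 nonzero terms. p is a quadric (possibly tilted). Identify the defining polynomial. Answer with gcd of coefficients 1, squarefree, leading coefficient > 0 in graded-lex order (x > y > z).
x^2 + 3*x*y + 2*y^2 - z^2

Degree: the shape is more complex than any degree-1 surface, so deg p = 2.
Checking where it meets the axes: one z-axis crossing is at z = 0; it meets the x-axis at x = 0 (among the integer gridlines); one y-axis crossing is at y = 0.
Solving for integer coefficients yields p as stated.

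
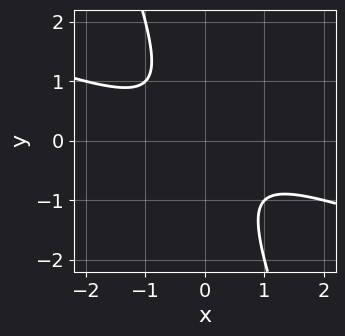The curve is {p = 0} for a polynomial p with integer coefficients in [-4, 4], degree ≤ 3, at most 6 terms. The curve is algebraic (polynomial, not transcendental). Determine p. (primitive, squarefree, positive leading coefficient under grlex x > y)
First, deg p = 2. A generic line meets the curve in up to 2 points.
Next, reading off the gridlines: it misses every integer gridline on the x-axis; the curve avoids every integer y-axis point in the box.
Finally, fitting integer coefficients to these (and the overall shape) gives p.

x^2 + 3*x*y + y^2 + 1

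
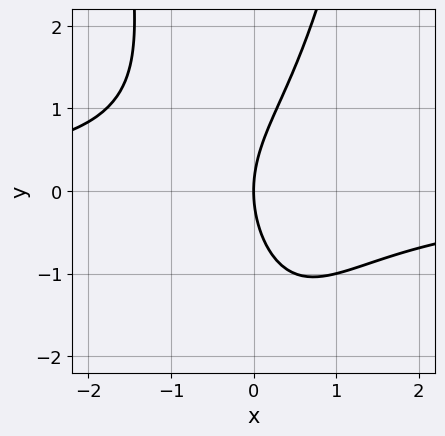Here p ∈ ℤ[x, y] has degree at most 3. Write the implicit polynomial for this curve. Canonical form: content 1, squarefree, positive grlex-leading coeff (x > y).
2*x^2*y - y^2 + 3*x

deg p = 3. A generic line meets the curve in up to 3 points.
Observable constraints: it meets the x-axis at x = 0 (among the integer gridlines); it crosses the y-axis at the gridline y = 0.
These observations pin down the coefficients.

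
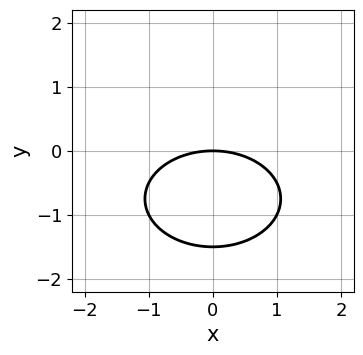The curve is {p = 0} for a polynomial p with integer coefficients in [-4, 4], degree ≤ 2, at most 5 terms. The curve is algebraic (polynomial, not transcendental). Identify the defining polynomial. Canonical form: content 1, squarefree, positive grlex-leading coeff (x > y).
x^2 + 2*y^2 + 3*y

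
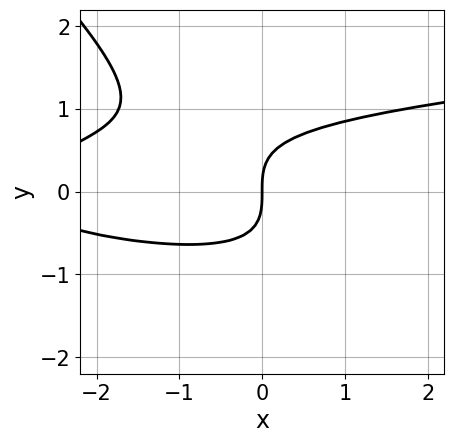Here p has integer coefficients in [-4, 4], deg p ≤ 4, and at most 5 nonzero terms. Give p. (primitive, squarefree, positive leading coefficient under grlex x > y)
First, deg p = 3. No degree-2 curve has this shape.
Next, from the visible intercepts: it meets the y-axis at y = 0 (among the integer gridlines); it crosses the x-axis at the gridline x = 0.
Finally, the integer polynomial consistent with all of this is the stated p.

3*x*y^2 + 3*y^3 - x^2 - 3*x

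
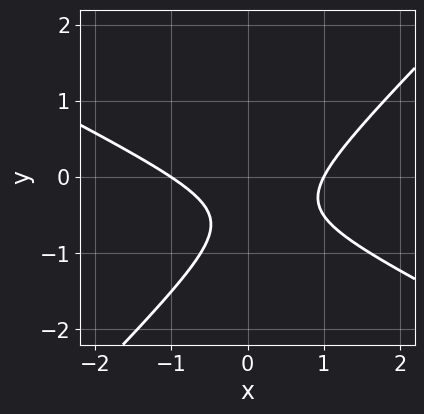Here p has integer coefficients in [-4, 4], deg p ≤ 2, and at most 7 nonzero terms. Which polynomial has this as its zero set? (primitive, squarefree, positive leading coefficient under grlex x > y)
x^2 + x*y - 2*y^2 - 2*y - 1

1. The degree is 2 — no degree-1 curve has this shape.
2. Observable constraints: among the integer gridlines, it crosses the x-axis at x ∈ {-1, 1}; no y-intercept at any integer in the box.
3. Matching integer coefficients to the picture gives p.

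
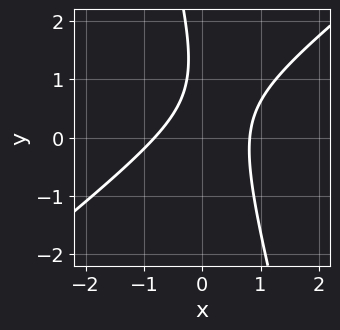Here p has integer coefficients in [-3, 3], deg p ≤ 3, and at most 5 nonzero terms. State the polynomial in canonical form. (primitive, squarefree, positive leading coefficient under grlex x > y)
3*x^2 - 3*x*y - y^2 + 2*y - 2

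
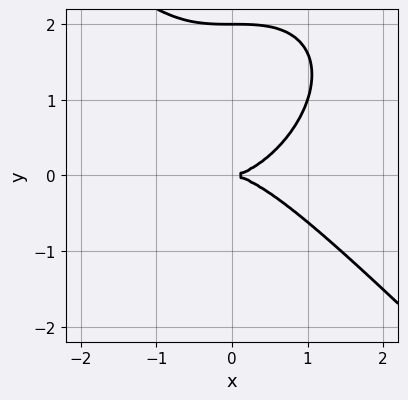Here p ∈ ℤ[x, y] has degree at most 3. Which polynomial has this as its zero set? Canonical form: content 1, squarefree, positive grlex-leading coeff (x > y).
x^3 + y^3 - 2*y^2

First, the degree is 3 — a generic line meets the curve in up to 3 points.
Next, from the axis intercepts and sections: the y-axis gridline crossings are at y ∈ {0, 2}; it meets the x-axis at x = 0 (among the integer gridlines).
Finally, assembling these constraints gives the stated polynomial.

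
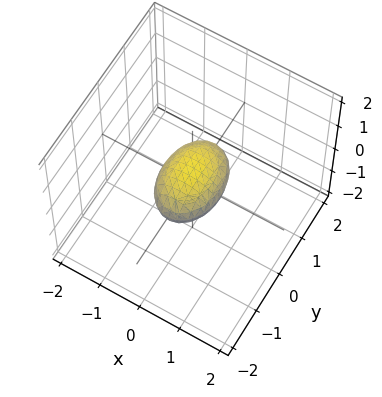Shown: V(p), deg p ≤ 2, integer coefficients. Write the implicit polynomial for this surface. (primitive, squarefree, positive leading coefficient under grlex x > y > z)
2*x^2 + y^2 + 3*z^2 - 1

1. deg p = 2.
2. Symmetries: the y ↦ −y reflection is a symmetry, so y appears only in even powers; it's symmetric under z → −z, forcing even powers of z; mirror symmetry x ↦ −x ⇒ only even powers of x.
3. Observable constraints: the y-axis gridline crossings are at y ∈ {-1, 1}.
4. Fitting integer coefficients to these (and the overall shape) gives p.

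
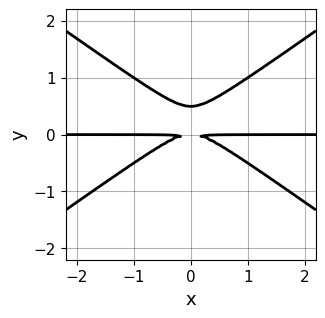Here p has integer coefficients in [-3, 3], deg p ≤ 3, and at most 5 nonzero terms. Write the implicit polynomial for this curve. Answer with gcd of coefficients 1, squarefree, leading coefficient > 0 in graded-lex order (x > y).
x^2*y - 2*y^3 + y^2

The degree is 3 — the shape is more complex than any degree-2 curve.
Symmetries: it's symmetric under x → −x, forcing even powers of x.
Observable constraints: every point of the x-axis in the box is on the curve.
Putting this together gives p.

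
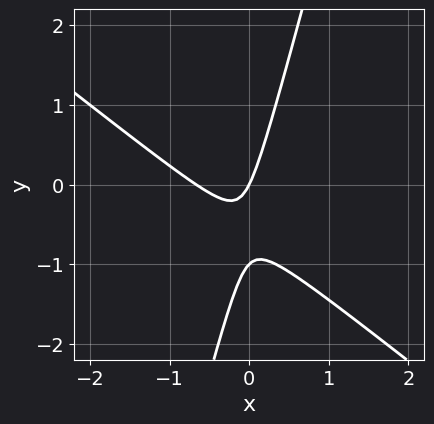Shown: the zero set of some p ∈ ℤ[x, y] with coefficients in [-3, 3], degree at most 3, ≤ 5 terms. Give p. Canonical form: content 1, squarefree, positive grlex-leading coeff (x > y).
3*x^2 + 3*x*y - y^2 + 2*x - y

First, deg p = 2. No degree-1 curve has this shape.
Then, against the integer gridlines: the y-axis gridline crossings are at y ∈ {-1, 0}; it crosses the x-axis at the gridline x = 0.
Finally, matching integer coefficients to the picture gives p.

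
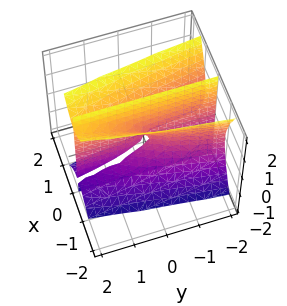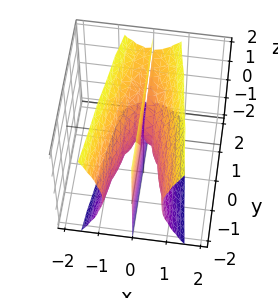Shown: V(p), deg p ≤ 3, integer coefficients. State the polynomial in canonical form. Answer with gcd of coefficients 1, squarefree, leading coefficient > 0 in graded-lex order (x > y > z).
1. The picture has 2 separate pieces. They look like related sheets of one shape, so recover p as a whole.
2. The degree is 3 — no degree-2 surface has this shape.
3. Checking where it meets the axes: every point of the z-axis in the box is on the surface; the visible y-axis segment lies entirely on the surface.
4. These observations pin down the coefficients.

3*x^3 - x*z^2 + x*y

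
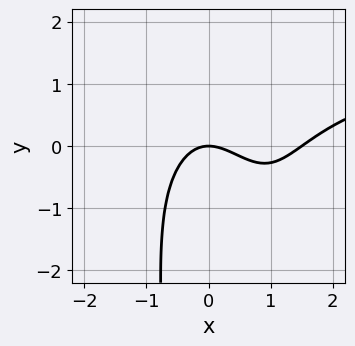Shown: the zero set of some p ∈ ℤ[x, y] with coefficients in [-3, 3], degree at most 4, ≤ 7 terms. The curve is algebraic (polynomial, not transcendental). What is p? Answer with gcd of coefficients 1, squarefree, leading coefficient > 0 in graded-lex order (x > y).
x^3*y + x^2*y^2 - 2*x^3 + 3*x^2 + 3*y

(a) The degree is 4 — no degree-3 curve has this shape.
(b) From the axis intercepts and sections: it meets the y-axis at y = 0 (among the integer gridlines); it meets the x-axis at x = 0 (among the integer gridlines).
(c) Assembling these constraints gives the stated polynomial.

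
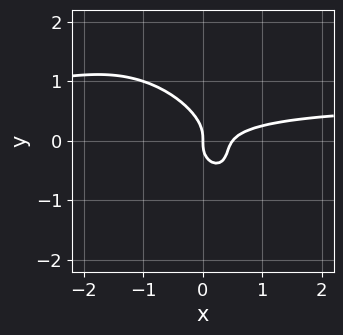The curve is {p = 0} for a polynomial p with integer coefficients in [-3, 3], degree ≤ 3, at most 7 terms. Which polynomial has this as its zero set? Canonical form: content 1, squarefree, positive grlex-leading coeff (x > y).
Degree: the shape is more complex than any degree-2 curve, so deg p = 3.
Observable constraints: it meets the y-axis at y = 0 (among the integer gridlines); one x-axis crossing is at x = 0.
Solving for integer coefficients yields p as stated.

3*x^2*y + 3*x*y^2 + 3*y^3 - 2*x^2 + x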